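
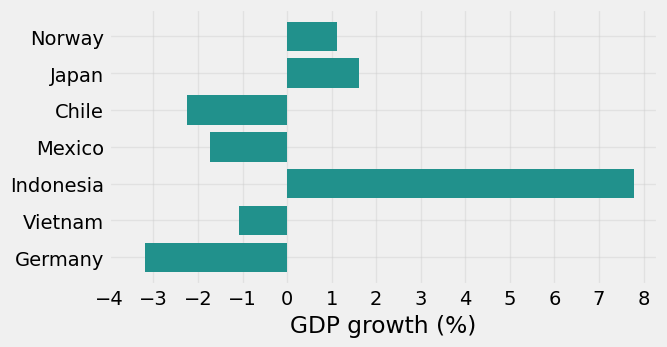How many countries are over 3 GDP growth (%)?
1

Above 3: Indonesia.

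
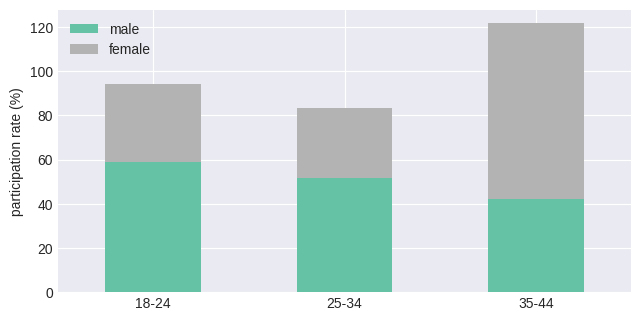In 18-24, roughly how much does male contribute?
≈ 60

male top ≈ 60, bottom ≈ 0; segment ≈ 60.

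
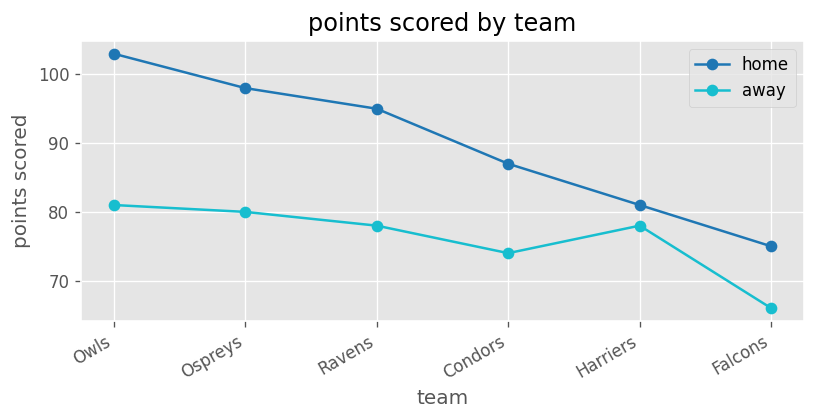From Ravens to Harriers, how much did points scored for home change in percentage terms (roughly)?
Ravens ≈ 95, Harriers ≈ 80; (80 − 95) / 95 ≈ -15.8%.

≈ -15.8%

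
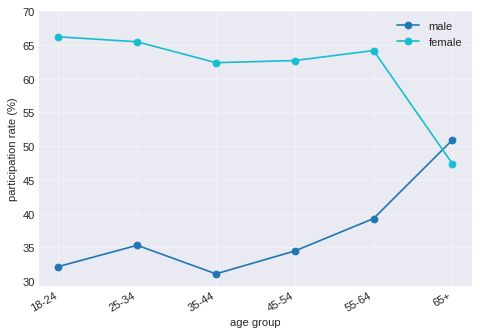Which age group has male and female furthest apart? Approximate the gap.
18-24: male ≈ 30, female ≈ 65 → gap ≈ 35. Next-largest (35-44) is only ≈ 30.

18-24, ≈ 35 %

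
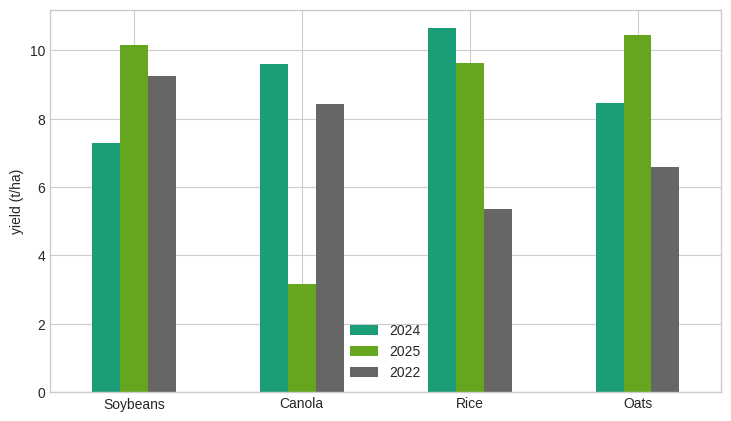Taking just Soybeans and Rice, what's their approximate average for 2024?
≈ 9

(7 + 11) / 2 ≈ 9.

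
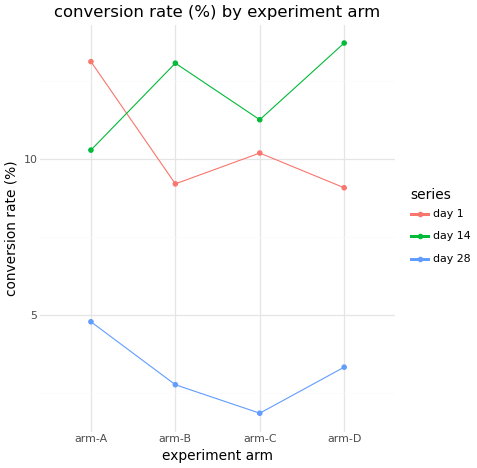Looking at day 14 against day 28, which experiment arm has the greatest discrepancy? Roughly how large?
arm-D, ≈ 11 %

arm-D: day 14 ≈ 14, day 28 ≈ 3 → gap ≈ 11. Next-largest (arm-B) is only ≈ 10.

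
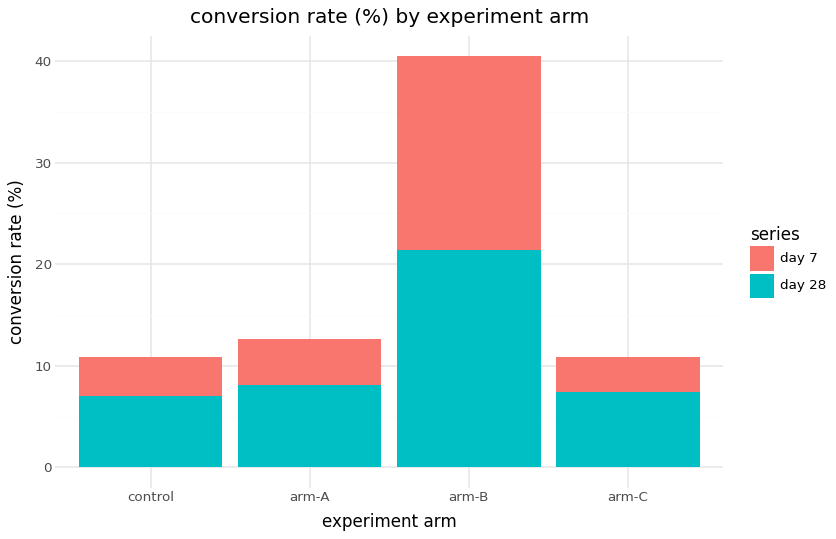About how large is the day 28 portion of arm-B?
day 28 top ≈ 20, bottom ≈ 0; segment ≈ 20.

≈ 20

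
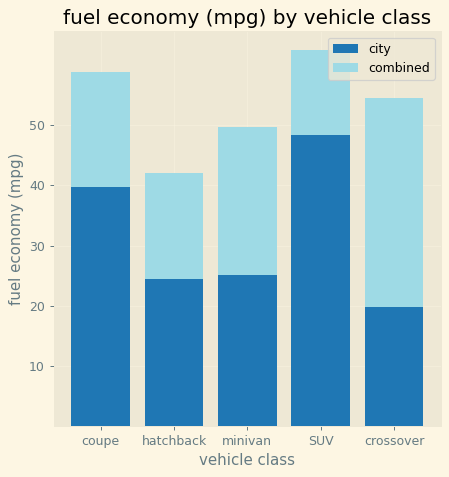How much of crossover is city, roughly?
≈ 20

city top ≈ 20, bottom ≈ 0; segment ≈ 20.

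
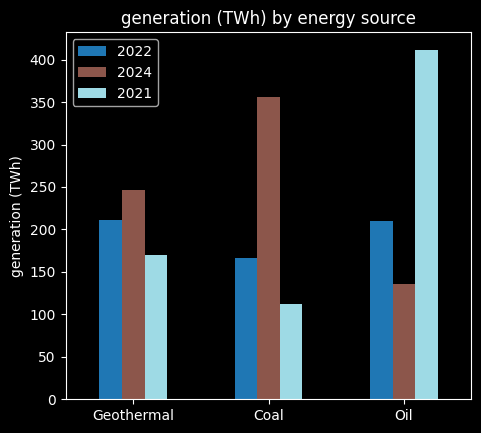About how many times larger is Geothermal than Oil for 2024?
≈ 1.67×

Geothermal ≈ 250, Oil ≈ 150; 250/150 ≈ 1.67.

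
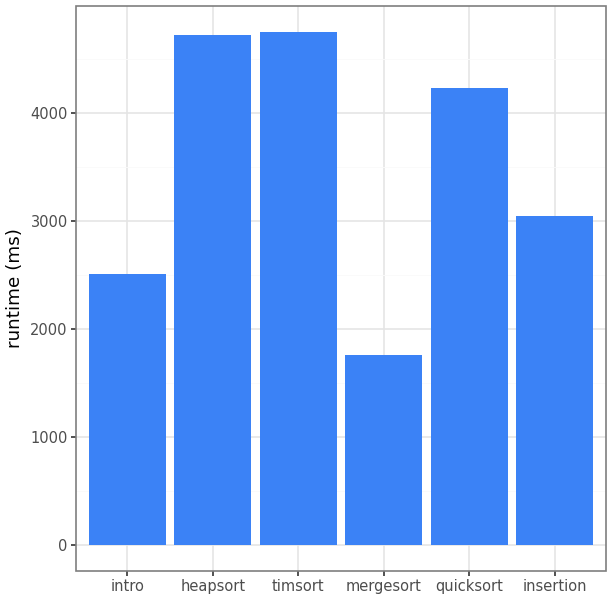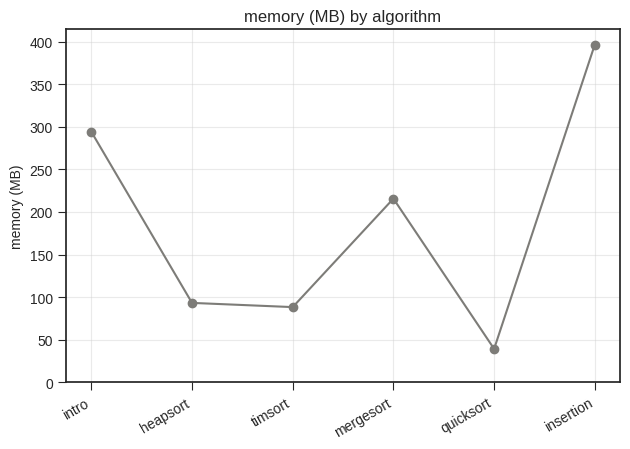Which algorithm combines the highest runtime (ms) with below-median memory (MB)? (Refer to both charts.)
timsort

Chart 2 median memory (MB) ≈ 150; below-median algorithms: heapsort, timsort, quicksort. Among those, timsort has the highest runtime (ms) (≈ 5000).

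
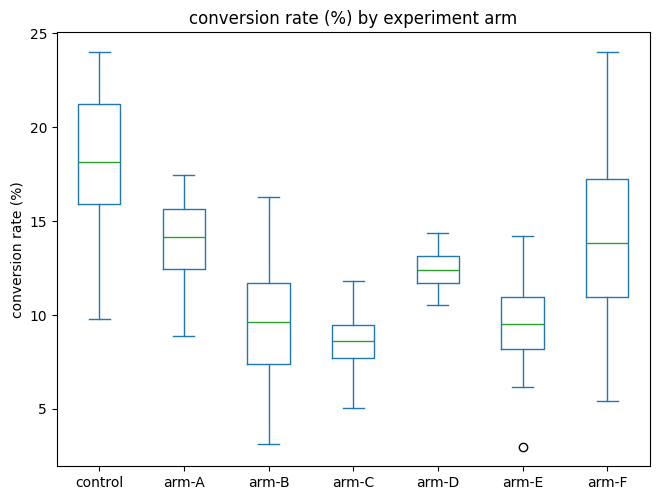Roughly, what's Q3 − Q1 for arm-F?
≈ 6

Q3 ≈ 17, Q1 ≈ 11; IQR ≈ 6.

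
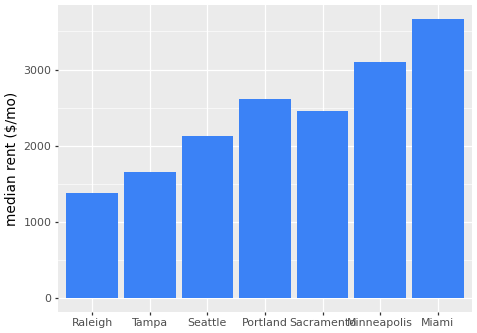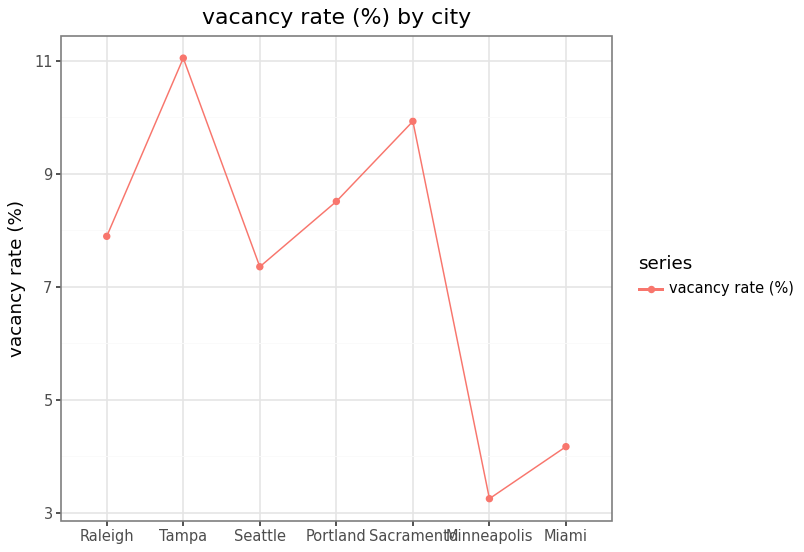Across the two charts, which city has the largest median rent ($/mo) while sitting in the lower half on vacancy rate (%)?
Chart 2 median vacancy rate (%) ≈ 8; below-median cities: Seattle, Minneapolis, Miami. Among those, Miami has the highest median rent ($/mo) (≈ 3500).

Miami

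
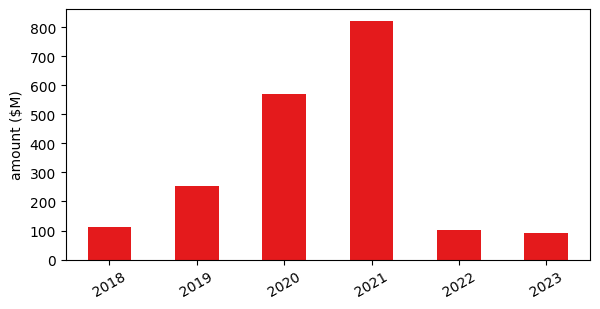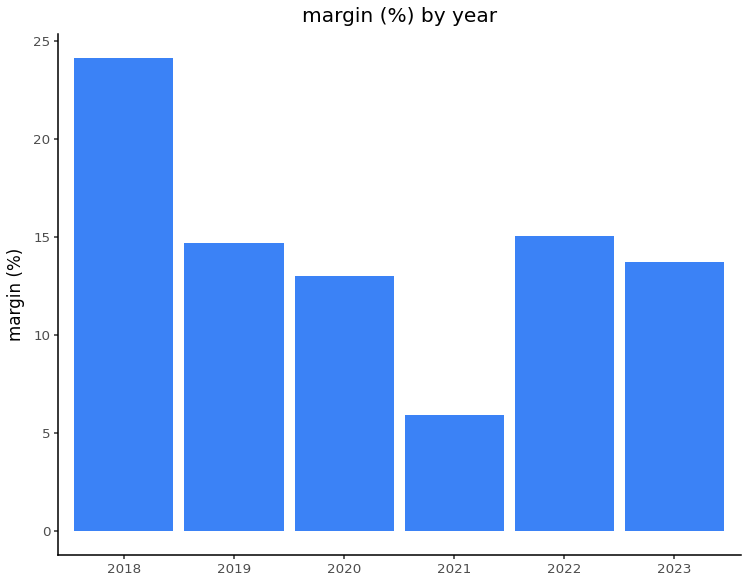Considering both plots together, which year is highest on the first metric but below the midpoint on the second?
2021

Chart 2 median margin (%) ≈ 15; below-median years: 2020, 2021, 2023. Among those, 2021 has the highest amount ($M) (≈ 800).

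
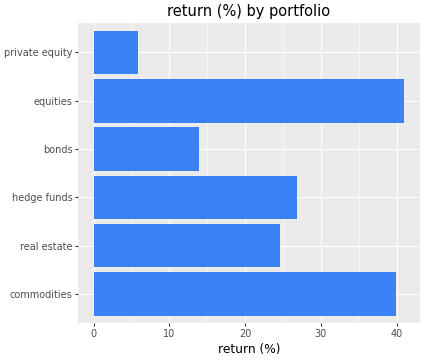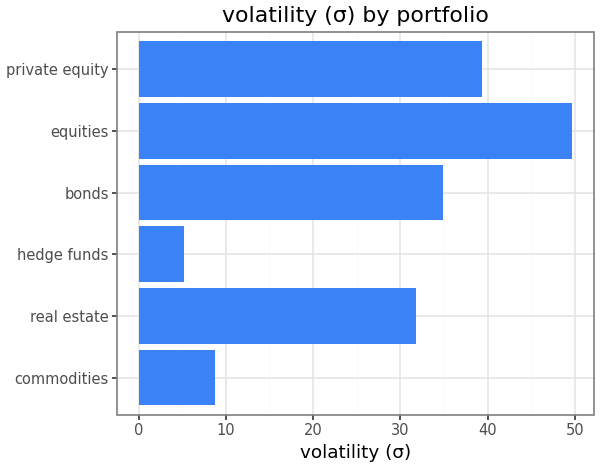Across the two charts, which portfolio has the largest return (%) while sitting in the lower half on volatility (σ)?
Chart 2 median volatility (σ) ≈ 35; below-median portfolios: commodities, real estate, hedge funds. Among those, commodities has the highest return (%) (≈ 40).

commodities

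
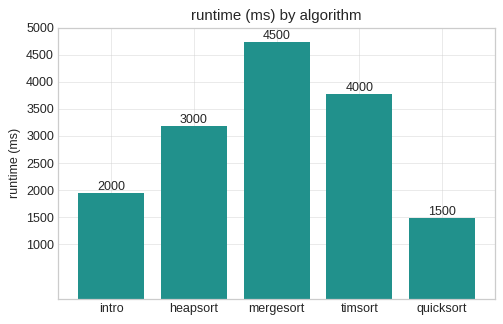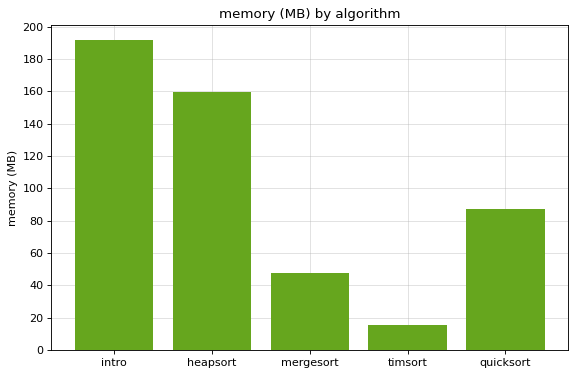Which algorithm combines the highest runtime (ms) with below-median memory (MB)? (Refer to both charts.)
mergesort

Chart 2 median memory (MB) ≈ 80; below-median algorithms: mergesort, timsort. Among those, mergesort has the highest runtime (ms) (≈ 4500).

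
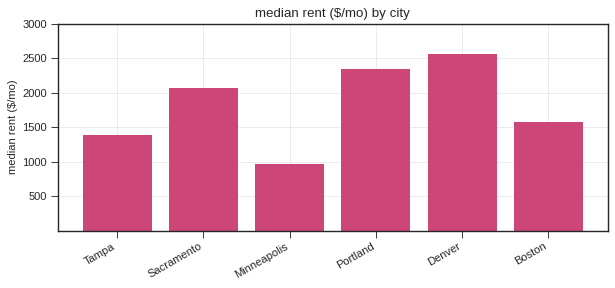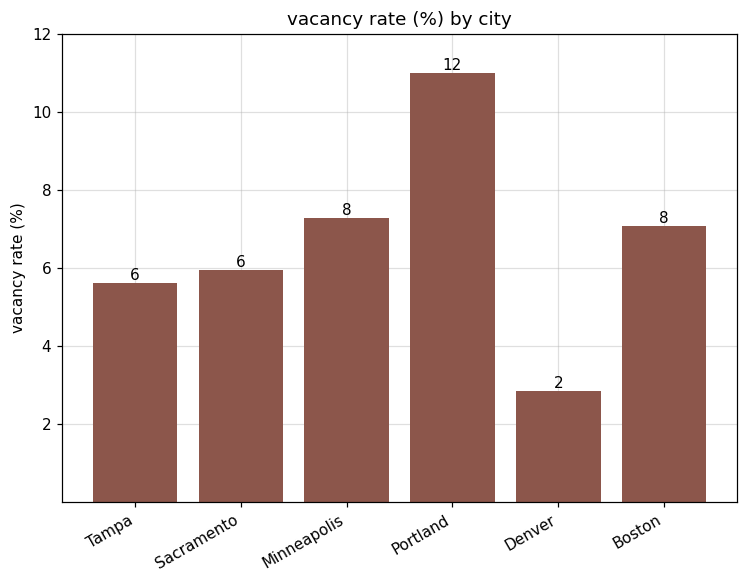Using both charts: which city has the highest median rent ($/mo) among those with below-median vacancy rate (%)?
Denver

Chart 2 median vacancy rate (%) ≈ 6; below-median cities: Tampa, Sacramento, Denver. Among those, Denver has the highest median rent ($/mo) (≈ 2500).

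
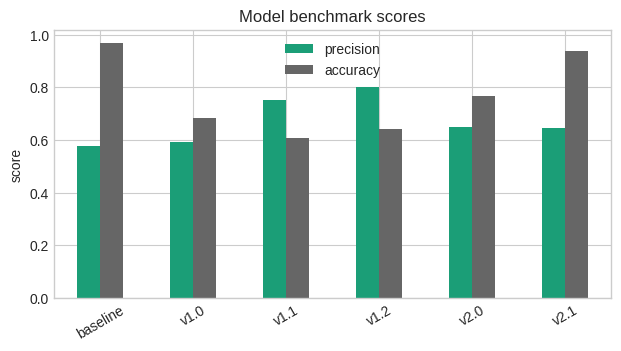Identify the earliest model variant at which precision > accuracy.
v1.0: precision ≈ 0.6 vs accuracy ≈ 0.7 (not yet); v1.1: precision ≈ 0.8 vs accuracy ≈ 0.6 (first crossover).

v1.1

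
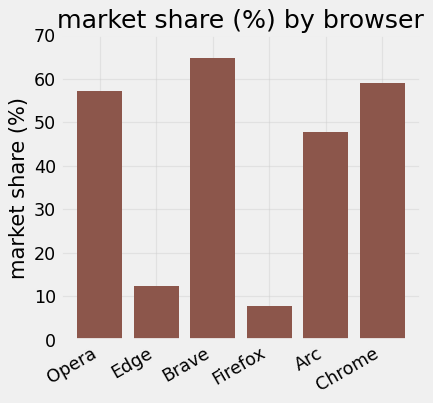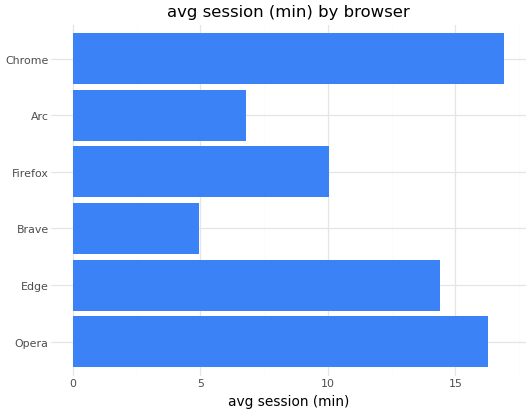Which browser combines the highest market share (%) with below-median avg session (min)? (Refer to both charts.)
Brave

Chart 2 median avg session (min) ≈ 12; below-median browsers: Brave, Firefox, Arc. Among those, Brave has the highest market share (%) (≈ 60).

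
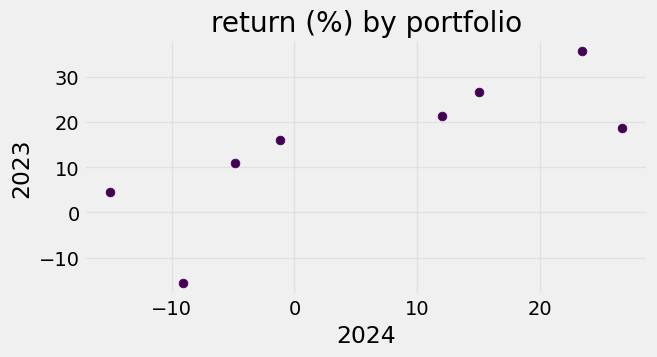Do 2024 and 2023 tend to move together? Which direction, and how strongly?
Points are positively correlated; strong (|r| ≈ 0.8).

positive, strong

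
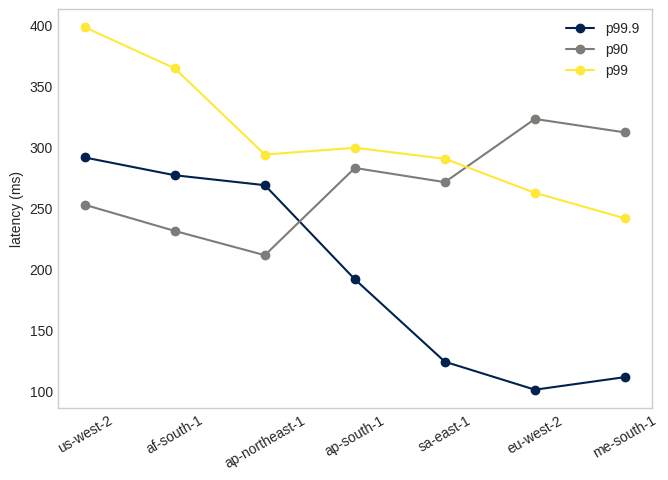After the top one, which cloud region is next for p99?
af-south-1

Top 3 for p99: us-west-2 ≈ 400, af-south-1 ≈ 375, ap-south-1 ≈ 300.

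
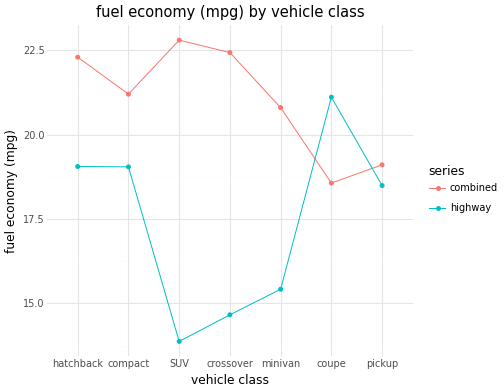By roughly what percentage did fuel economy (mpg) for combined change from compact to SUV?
≈ +9.5%

compact ≈ 21, SUV ≈ 23; (23 − 21) / 21 ≈ +9.5%.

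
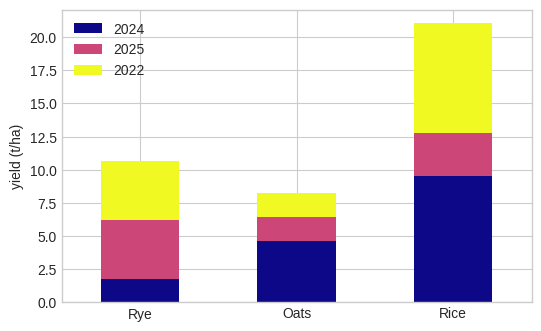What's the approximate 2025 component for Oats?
2025 top ≈ 6, bottom ≈ 4; segment ≈ 2.

≈ 2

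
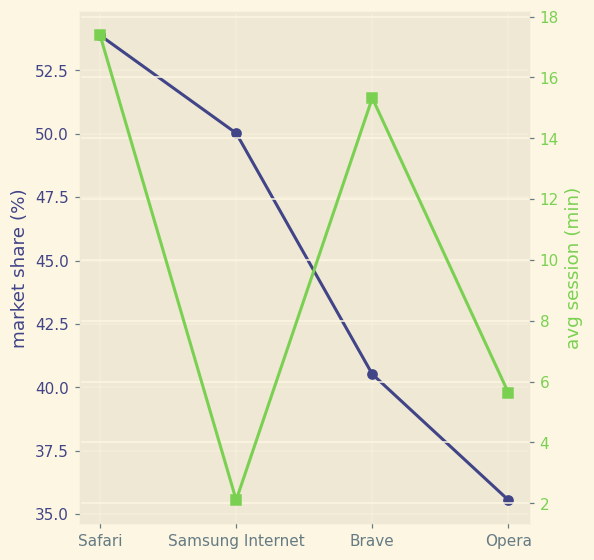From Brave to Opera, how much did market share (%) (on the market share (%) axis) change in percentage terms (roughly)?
≈ -10%

Brave ≈ 40, Opera ≈ 36; (36 − 40) / 40 ≈ -10%.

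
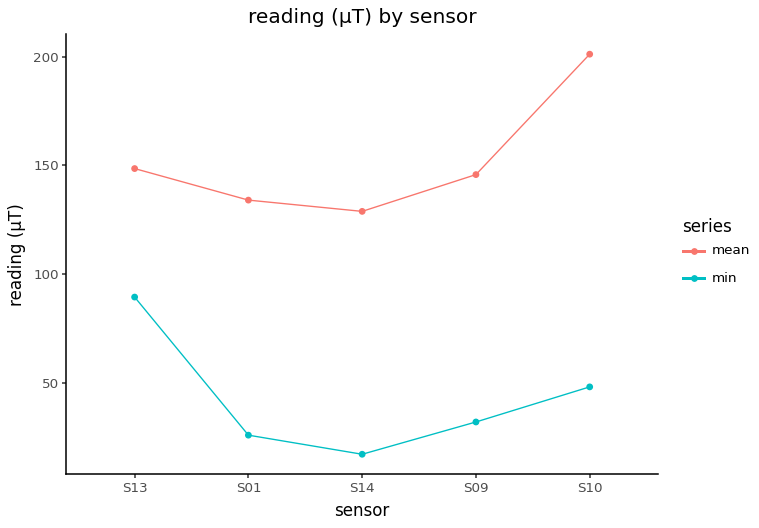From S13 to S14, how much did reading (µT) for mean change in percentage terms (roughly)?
S13 ≈ 140, S14 ≈ 120; (120 − 140) / 140 ≈ -14.3%.

≈ -14.3%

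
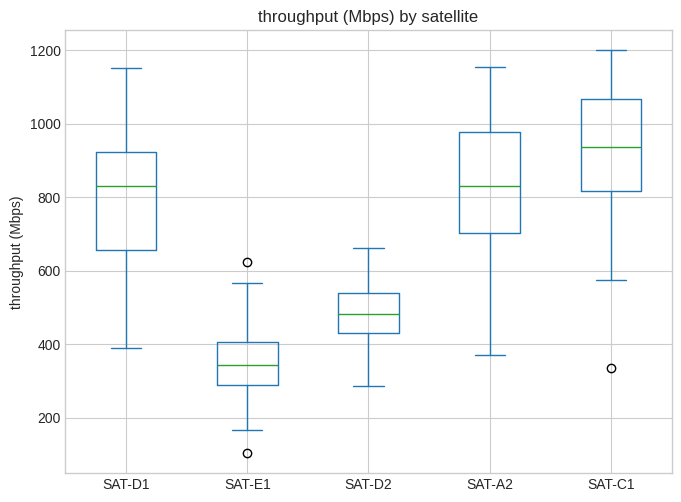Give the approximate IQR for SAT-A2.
≈ 300

Q3 ≈ 1000, Q1 ≈ 700; IQR ≈ 300.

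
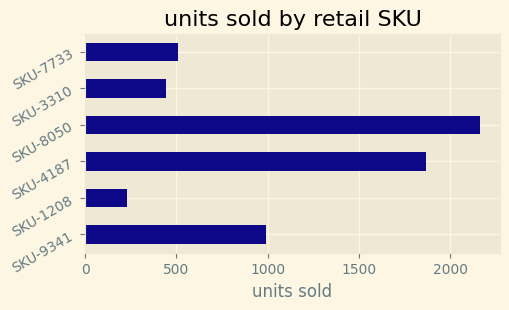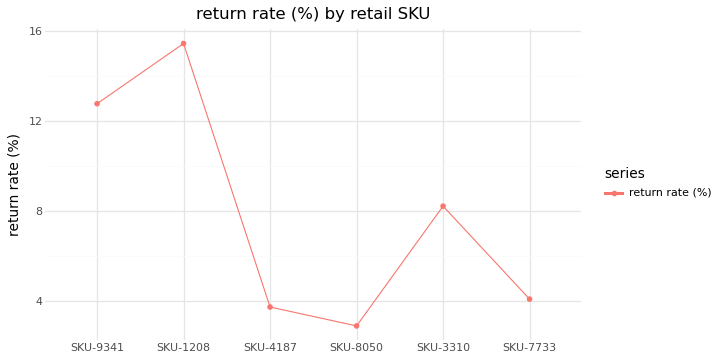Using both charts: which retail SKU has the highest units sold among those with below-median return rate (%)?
Chart 2 median return rate (%) ≈ 6; below-median retail SKUs: SKU-4187, SKU-8050, SKU-7733. Among those, SKU-8050 has the highest units sold (≈ 2200).

SKU-8050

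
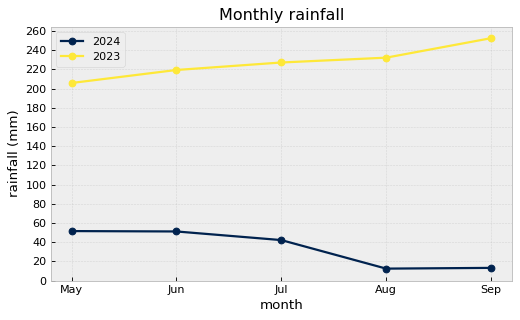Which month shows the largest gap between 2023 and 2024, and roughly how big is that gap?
Sep: 2023 ≈ 260, 2024 ≈ 20 → gap ≈ 240. Next-largest (Aug) is only ≈ 220.

Sep, ≈ 240 mm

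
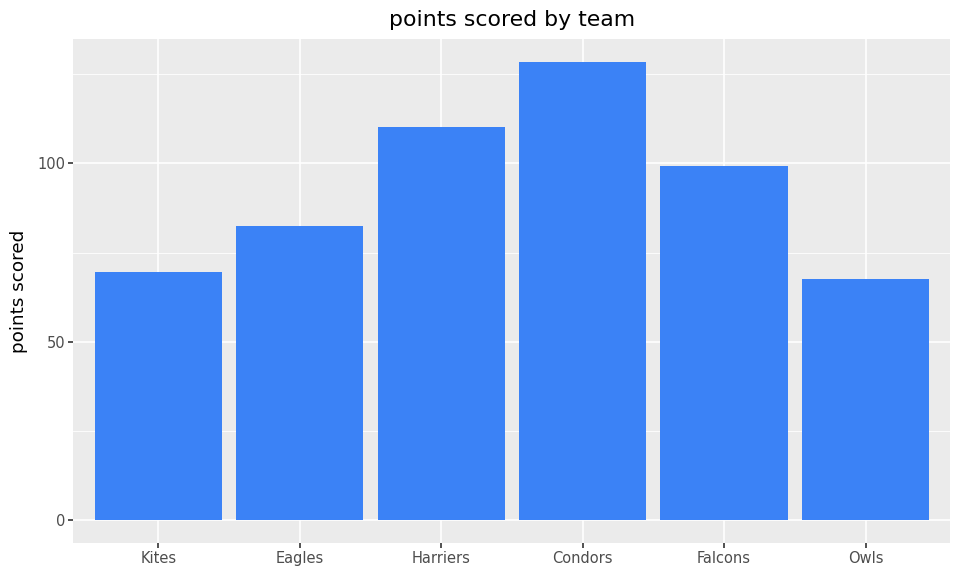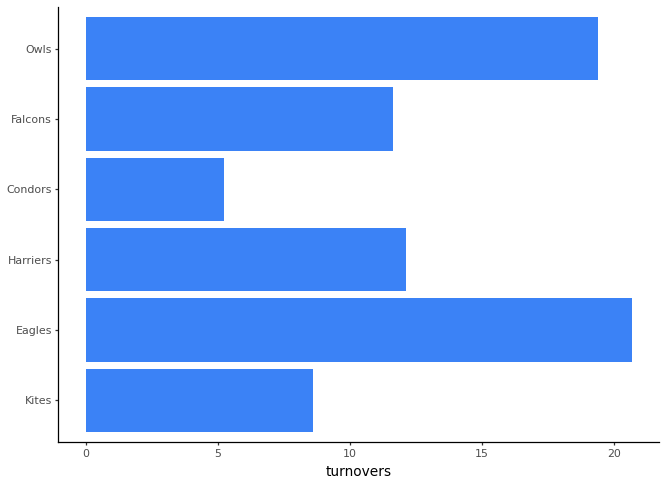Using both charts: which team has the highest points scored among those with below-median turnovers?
Condors

Chart 2 median turnovers ≈ 12; below-median teams: Kites, Condors, Falcons. Among those, Condors has the highest points scored (≈ 120).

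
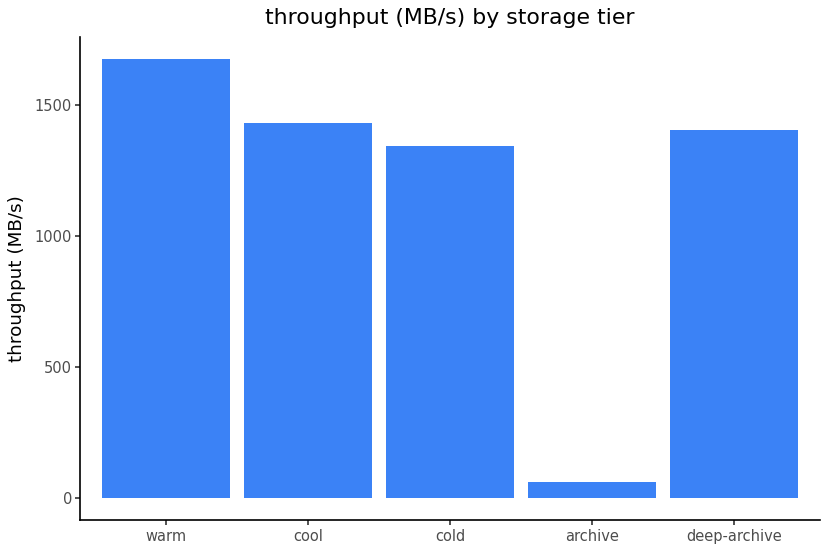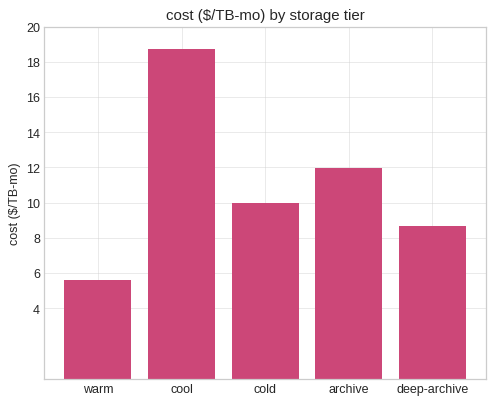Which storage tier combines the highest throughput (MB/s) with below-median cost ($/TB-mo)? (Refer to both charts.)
Chart 2 median cost ($/TB-mo) ≈ 10; below-median storage tiers: warm, deep-archive. Among those, warm has the highest throughput (MB/s) (≈ 1600).

warm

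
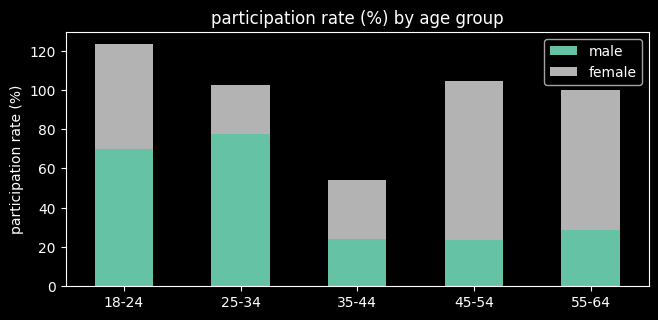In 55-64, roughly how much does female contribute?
≈ 80

female top ≈ 100, bottom ≈ 20; segment ≈ 80.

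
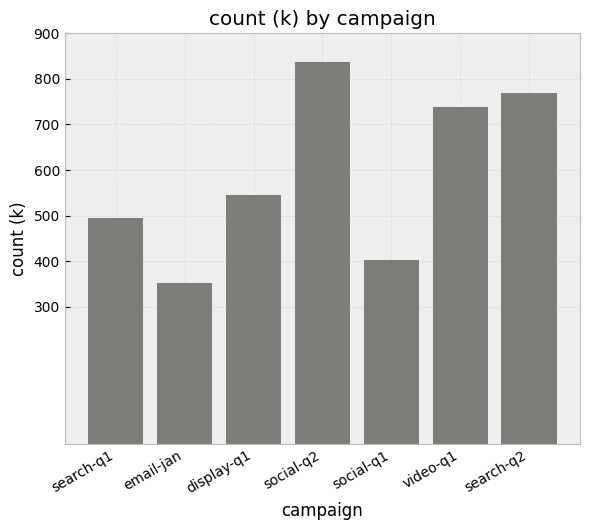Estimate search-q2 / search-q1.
≈ 1.6×

search-q2 ≈ 800, search-q1 ≈ 500; 800/500 ≈ 1.6.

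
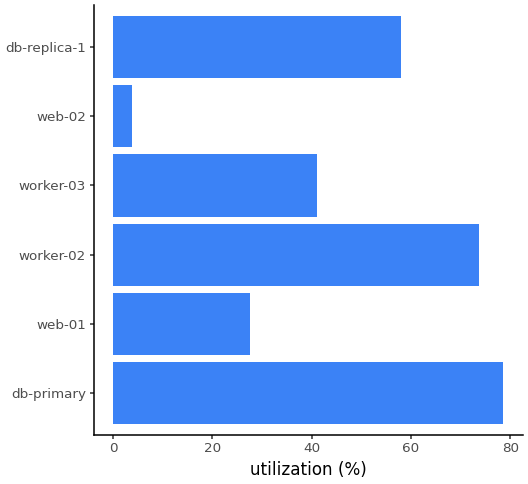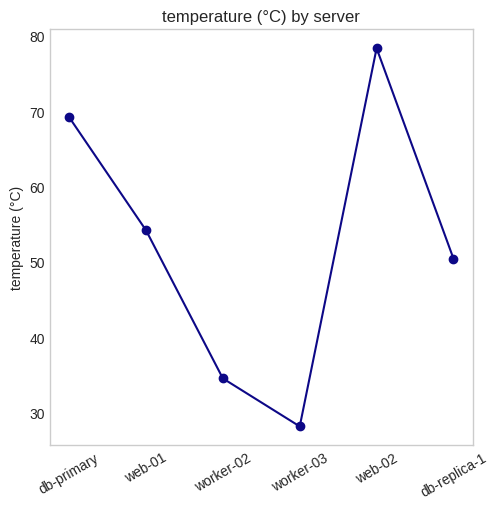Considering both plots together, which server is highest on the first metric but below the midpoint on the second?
worker-02

Chart 2 median temperature (°C) ≈ 50; below-median servers: worker-02, worker-03, db-replica-1. Among those, worker-02 has the highest utilization (%) (≈ 70).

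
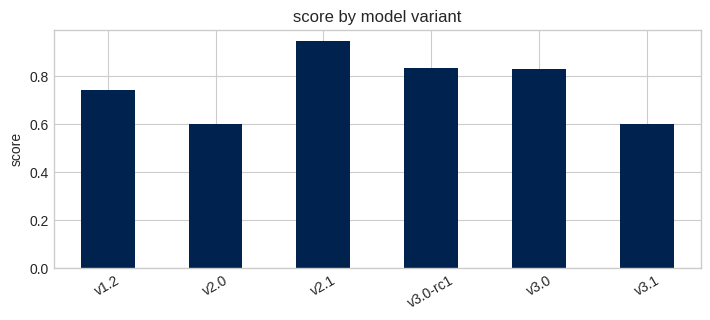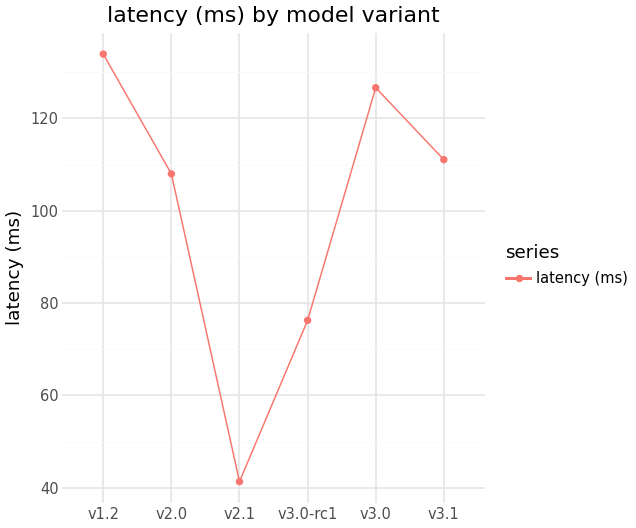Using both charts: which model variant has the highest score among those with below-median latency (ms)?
Chart 2 median latency (ms) ≈ 100; below-median model variants: v2.0, v2.1, v3.0-rc1. Among those, v2.1 has the highest score (≈ 0.9).

v2.1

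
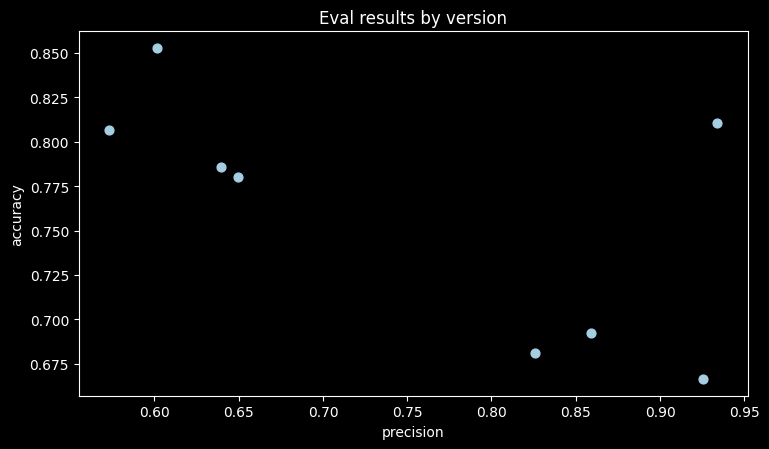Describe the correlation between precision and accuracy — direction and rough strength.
Points are negatively correlated; moderate (|r| ≈ 0.6).

negative, moderate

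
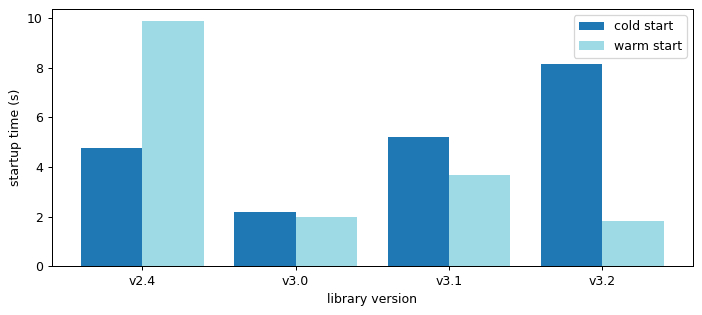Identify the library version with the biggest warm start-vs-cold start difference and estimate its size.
v3.2: warm start ≈ 2, cold start ≈ 8 → gap ≈ 6. Next-largest (v2.4) is only ≈ 5.

v3.2, ≈ 6 s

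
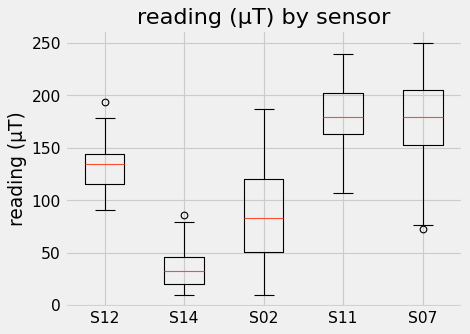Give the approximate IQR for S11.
≈ 40

Q3 ≈ 200, Q1 ≈ 160; IQR ≈ 40.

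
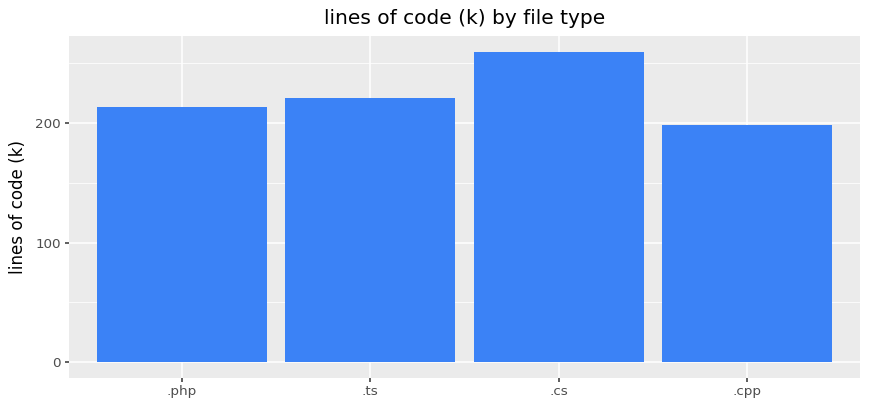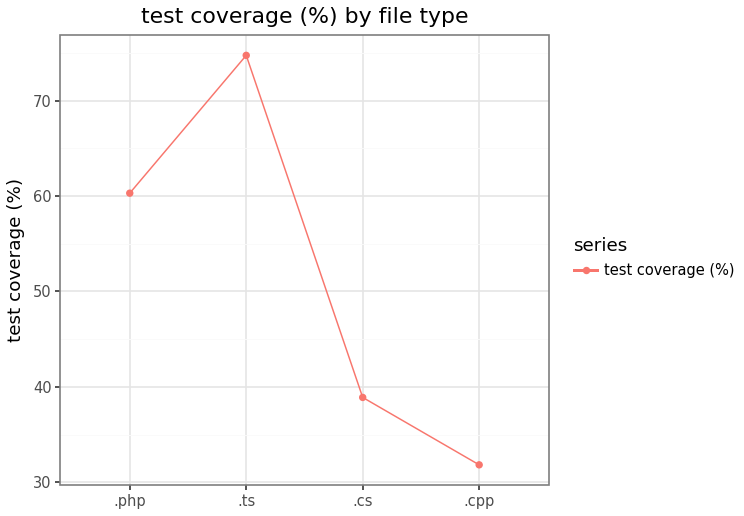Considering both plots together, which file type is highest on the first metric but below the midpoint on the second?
.cs

Chart 2 median test coverage (%) ≈ 50; below-median file types: .cs, .cpp. Among those, .cs has the highest lines of code (k) (≈ 250).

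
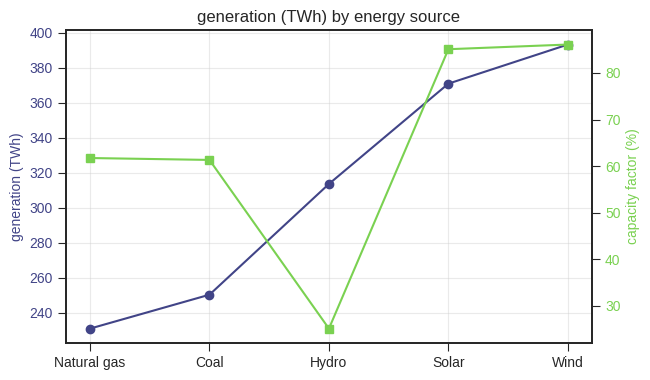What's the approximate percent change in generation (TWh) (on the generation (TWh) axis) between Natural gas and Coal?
≈ +8.3%

Natural gas ≈ 240, Coal ≈ 260; (260 − 240) / 240 ≈ +8.3%.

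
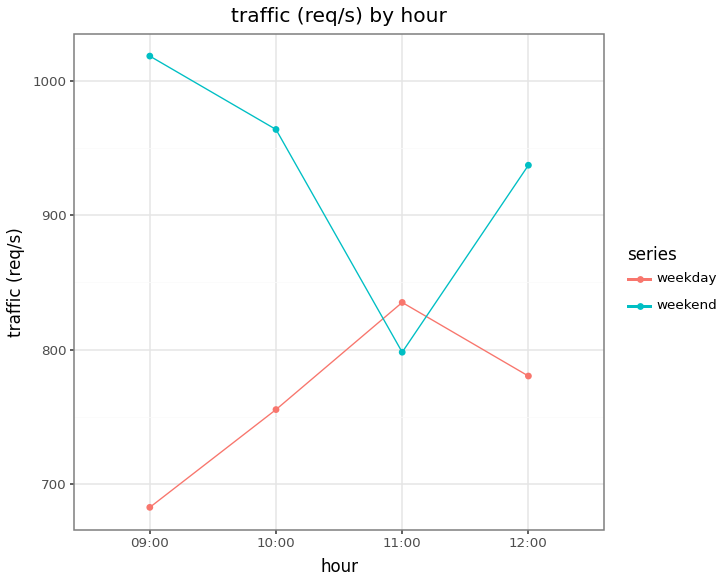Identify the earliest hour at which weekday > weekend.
10:00: weekday ≈ 750 vs weekend ≈ 950 (not yet); 11:00: weekday ≈ 850 vs weekend ≈ 800 (first crossover).

11:00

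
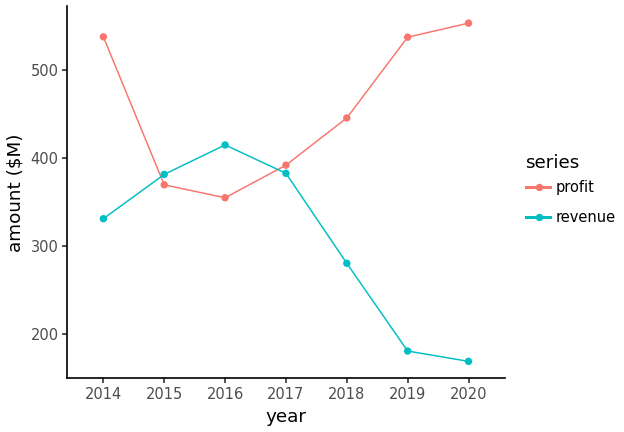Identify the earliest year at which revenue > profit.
2015

2014: revenue ≈ 350 vs profit ≈ 550 (not yet); 2015: revenue ≈ 400 vs profit ≈ 350 (first crossover).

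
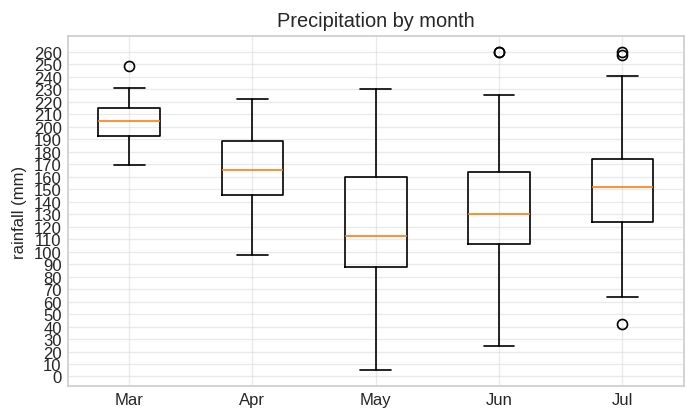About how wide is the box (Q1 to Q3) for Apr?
≈ 40

Q3 ≈ 190, Q1 ≈ 150; IQR ≈ 40.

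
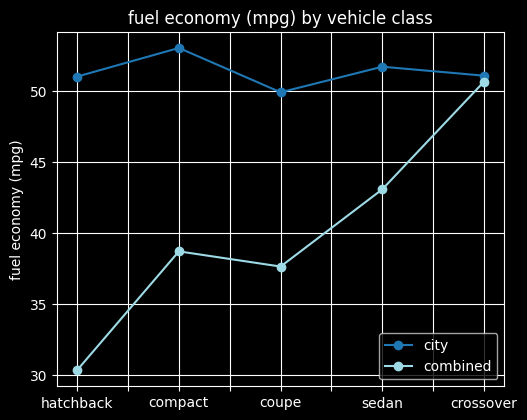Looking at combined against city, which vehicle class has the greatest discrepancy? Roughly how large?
hatchback, ≈ 22 mpg

hatchback: combined ≈ 30, city ≈ 52 → gap ≈ 22. Next-largest (compact) is only ≈ 16.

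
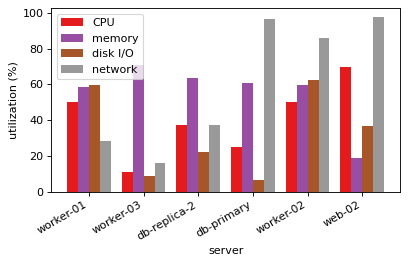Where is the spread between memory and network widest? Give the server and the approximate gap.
web-02: memory ≈ 20, network ≈ 100 → gap ≈ 80. Next-largest (worker-03) is only ≈ 50.

web-02, ≈ 80 %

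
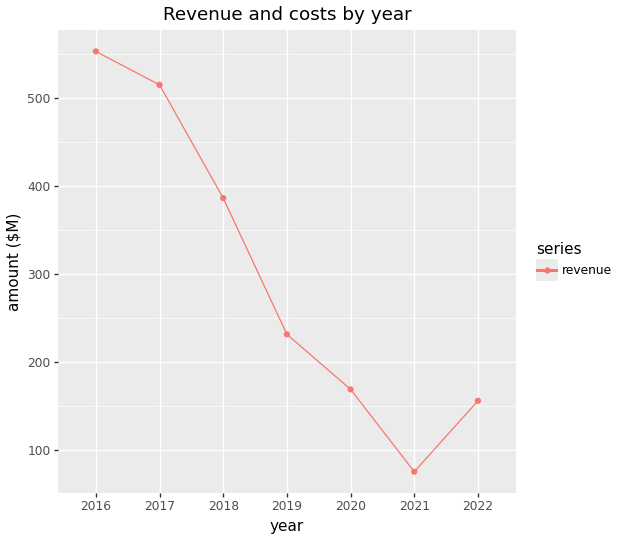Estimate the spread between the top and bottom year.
Max 2016 ≈ 550, min 2021 ≈ 100; range ≈ 450.

≈ 450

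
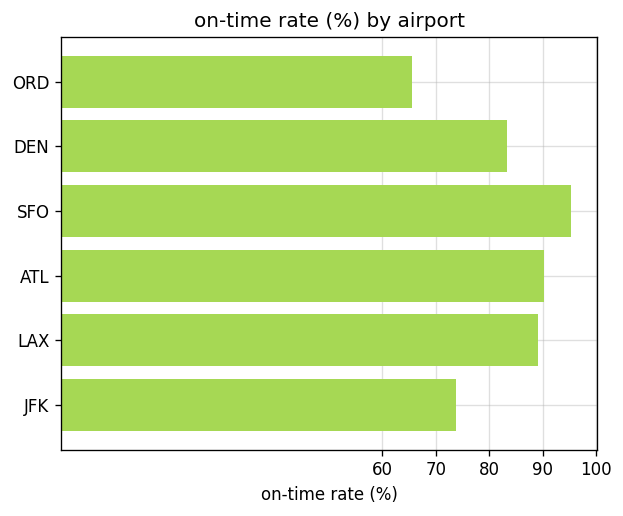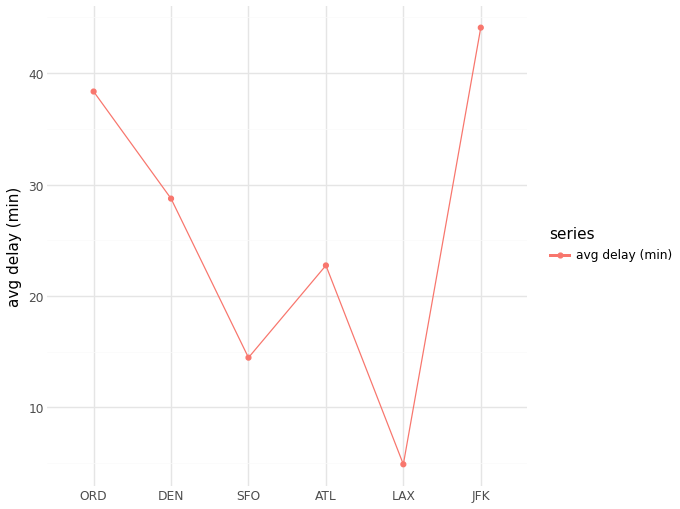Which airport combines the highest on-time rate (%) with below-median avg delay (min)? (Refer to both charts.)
SFO

Chart 2 median avg delay (min) ≈ 25; below-median airports: SFO, ATL, LAX. Among those, SFO has the highest on-time rate (%) (≈ 100).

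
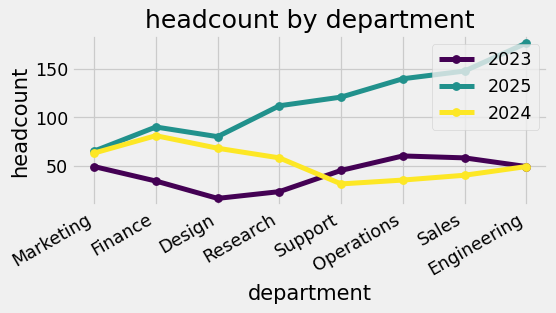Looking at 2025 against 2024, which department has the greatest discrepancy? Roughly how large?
Engineering: 2025 ≈ 180, 2024 ≈ 40 → gap ≈ 140. Next-largest (Sales) is only ≈ 100.

Engineering, ≈ 140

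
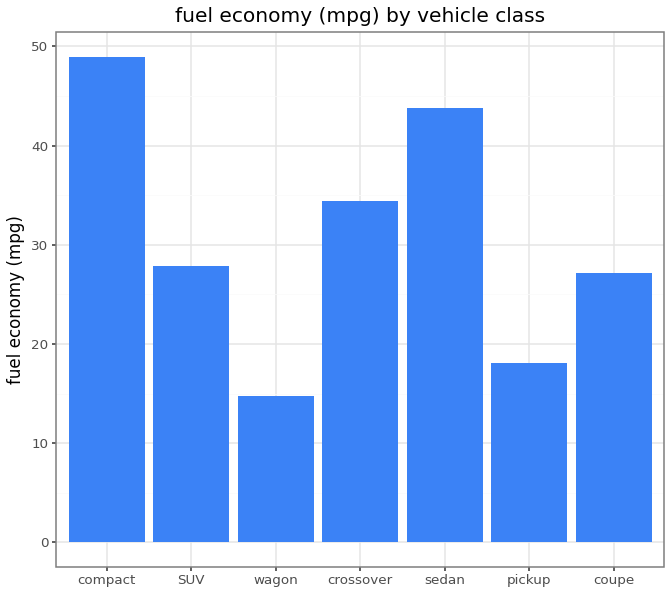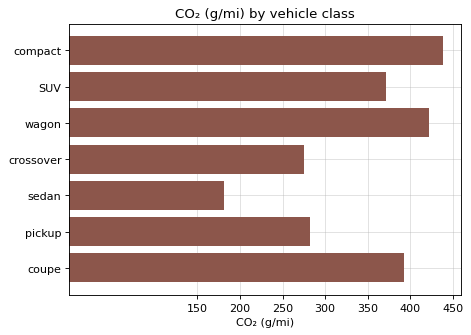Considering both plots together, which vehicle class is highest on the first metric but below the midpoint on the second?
Chart 2 median CO₂ (g/mi) ≈ 350; below-median vehicle classes: crossover, sedan, pickup. Among those, sedan has the highest fuel economy (mpg) (≈ 45).

sedan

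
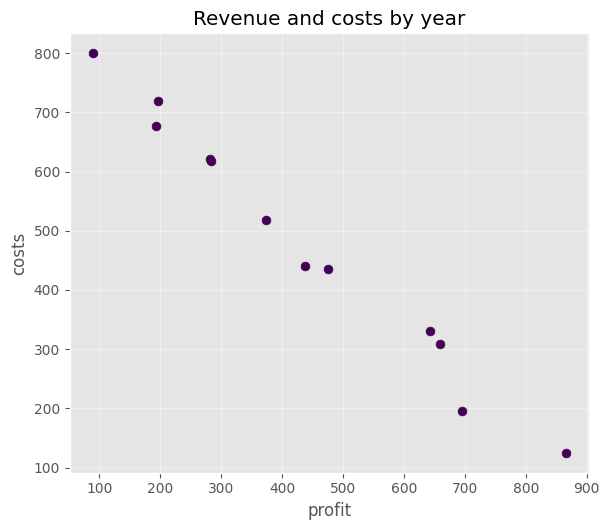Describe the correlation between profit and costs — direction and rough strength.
Points are negatively correlated; strong (|r| ≈ 1.0).

negative, strong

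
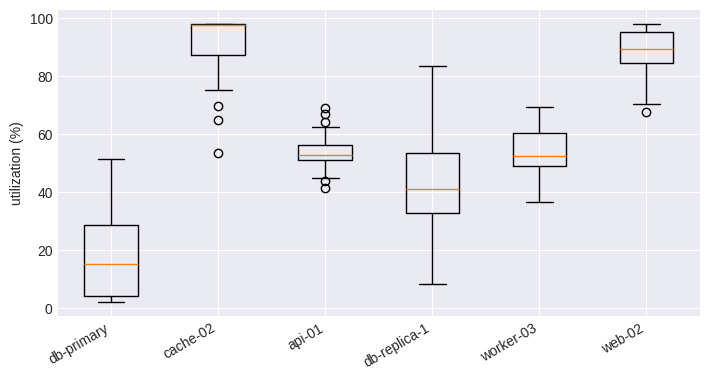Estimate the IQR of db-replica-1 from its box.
Q3 ≈ 50, Q1 ≈ 30; IQR ≈ 20.

≈ 20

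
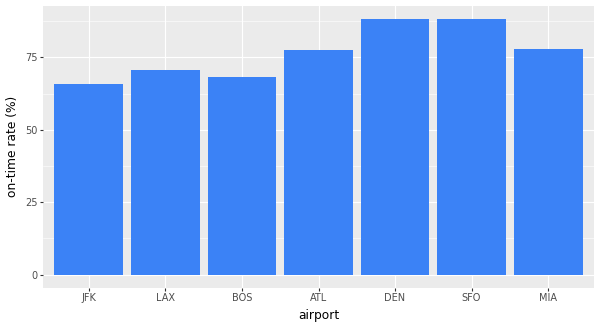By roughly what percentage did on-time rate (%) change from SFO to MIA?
≈ -11.1%

SFO ≈ 90, MIA ≈ 80; (80 − 90) / 90 ≈ -11.1%.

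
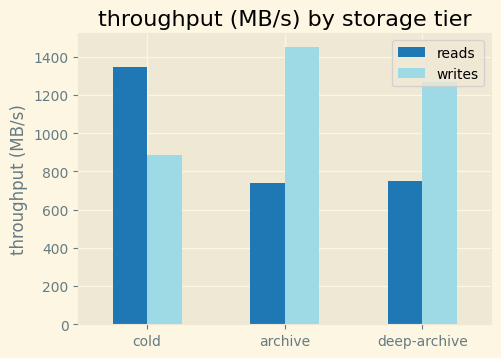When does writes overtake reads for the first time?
cold: writes ≈ 800 vs reads ≈ 1400 (not yet); archive: writes ≈ 1400 vs reads ≈ 800 (first crossover).

archive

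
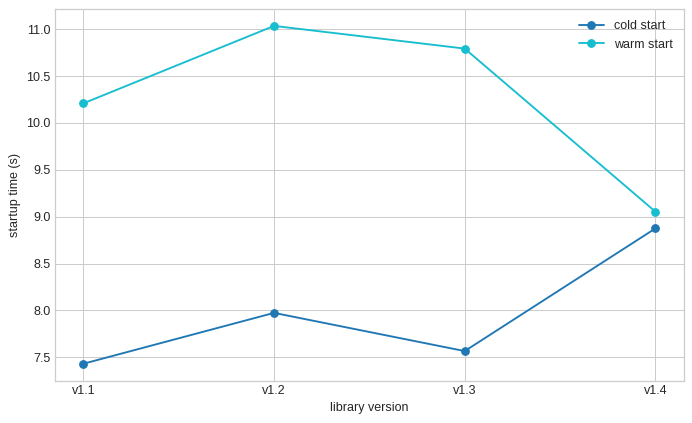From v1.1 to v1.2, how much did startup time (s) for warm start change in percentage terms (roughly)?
v1.1 ≈ 10.0, v1.2 ≈ 11.0; (11.0 − 10.0) / 10.0 ≈ +10%.

≈ +10%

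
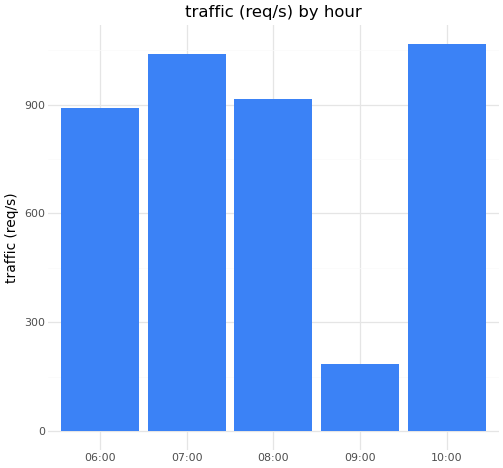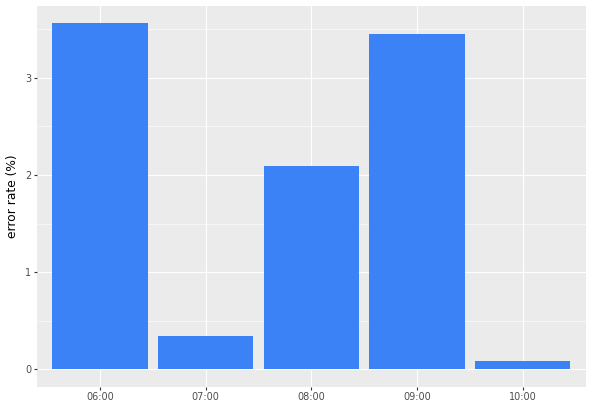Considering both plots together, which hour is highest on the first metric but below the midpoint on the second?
10:00

Chart 2 median error rate (%) ≈ 2; below-median hours: 07:00, 10:00. Among those, 10:00 has the highest traffic (req/s) (≈ 1100).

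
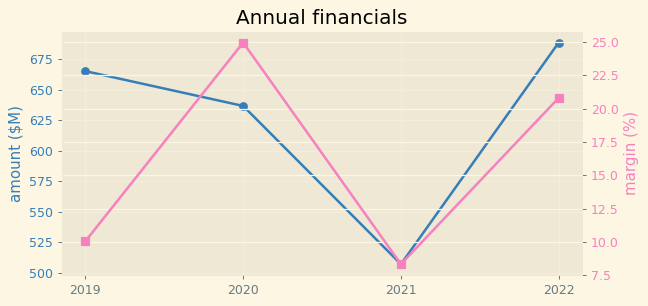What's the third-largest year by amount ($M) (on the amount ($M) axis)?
2020

Top 4 (on the amount ($M) axis): 2022 ≈ 680, 2019 ≈ 660, 2020 ≈ 640, 2021 ≈ 500.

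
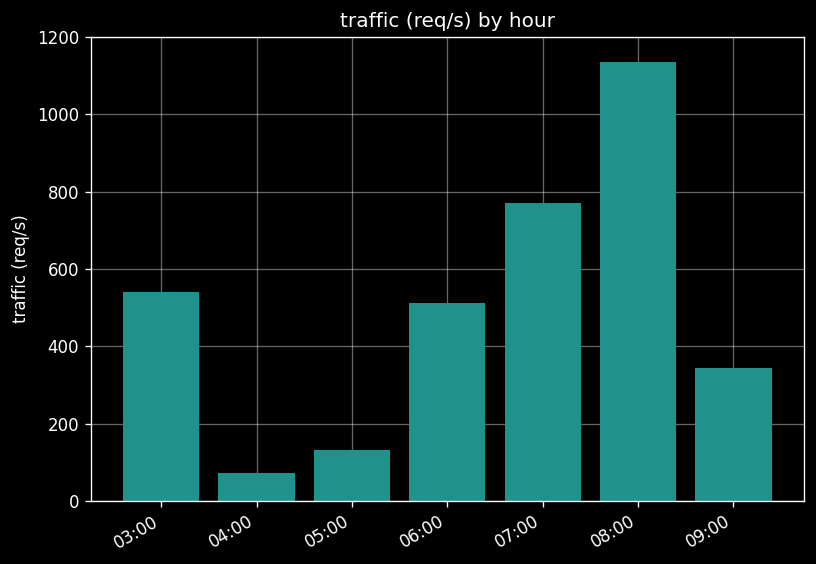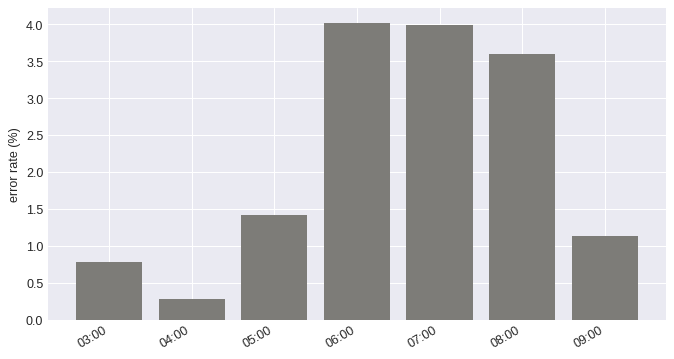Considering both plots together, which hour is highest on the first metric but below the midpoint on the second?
Chart 2 median error rate (%) ≈ 1.5; below-median hours: 03:00, 04:00, 09:00. Among those, 03:00 has the highest traffic (req/s) (≈ 600).

03:00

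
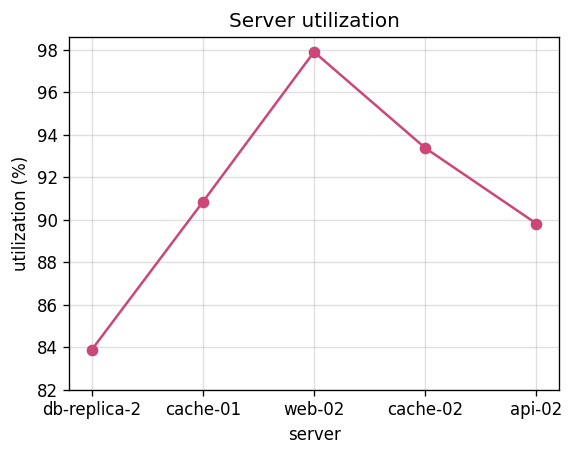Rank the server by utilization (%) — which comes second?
Top 3: web-02 ≈ 98, cache-02 ≈ 94, cache-01 ≈ 90.

cache-02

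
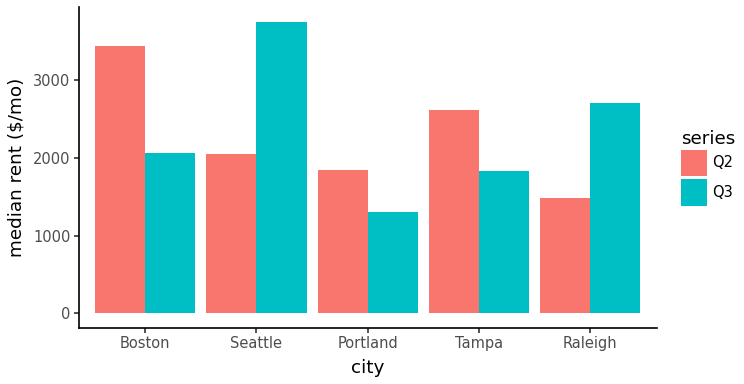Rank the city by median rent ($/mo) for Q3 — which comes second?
Top 3 for Q3: Seattle ≈ 3500, Raleigh ≈ 2500, Boston ≈ 2000.

Raleigh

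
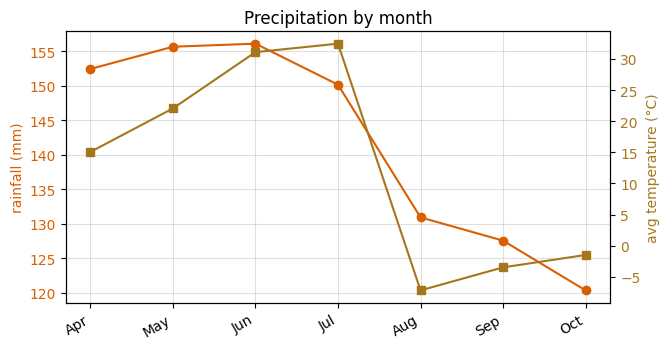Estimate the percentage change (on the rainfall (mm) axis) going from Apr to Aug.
Apr ≈ 150, Aug ≈ 130; (130 − 150) / 150 ≈ -13.3%.

≈ -13.3%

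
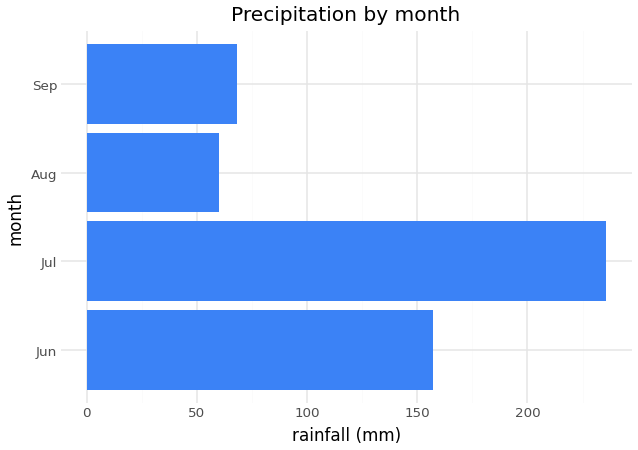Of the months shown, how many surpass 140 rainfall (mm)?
2

Above 140: Jun, Jul.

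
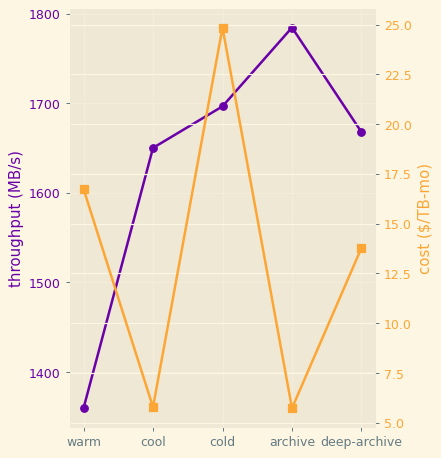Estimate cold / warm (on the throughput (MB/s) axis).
cold ≈ 1700, warm ≈ 1350; 1700/1350 ≈ 1.26.

≈ 1.26×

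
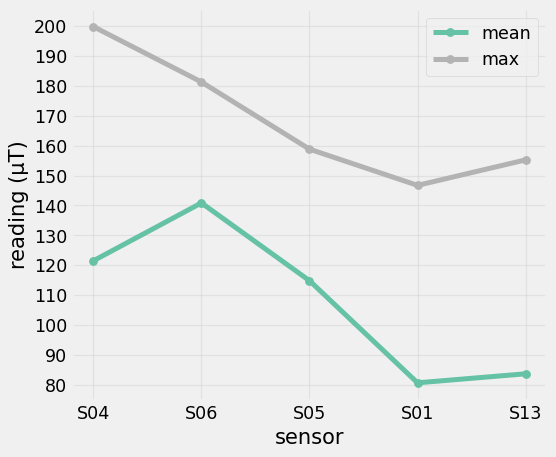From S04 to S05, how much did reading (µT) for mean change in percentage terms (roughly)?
S04 ≈ 120, S05 ≈ 110; (110 − 120) / 120 ≈ -8.3%.

≈ -8.3%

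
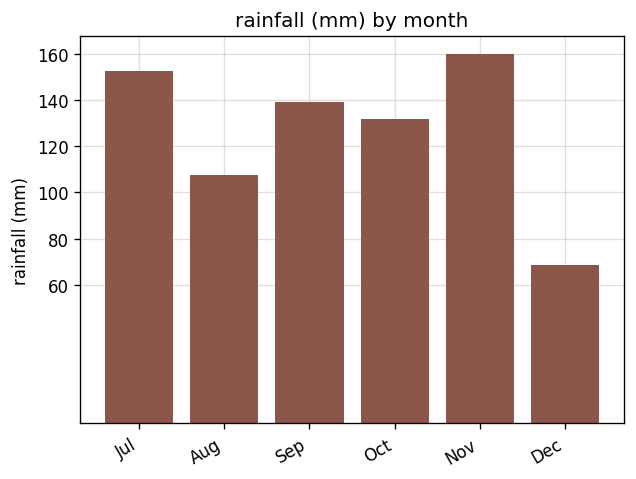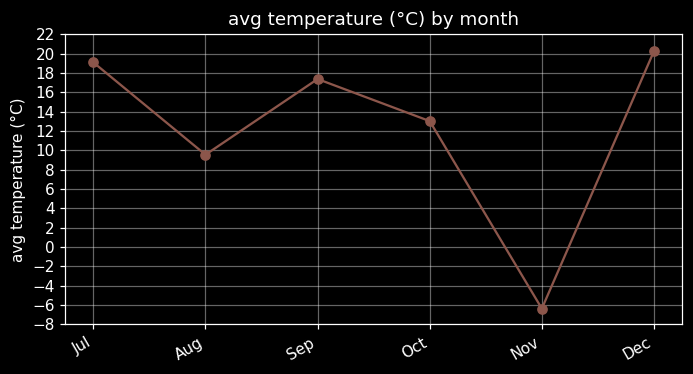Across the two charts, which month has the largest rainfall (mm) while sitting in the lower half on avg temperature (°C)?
Nov

Chart 2 median avg temperature (°C) ≈ 16; below-median months: Aug, Oct, Nov. Among those, Nov has the highest rainfall (mm) (≈ 160).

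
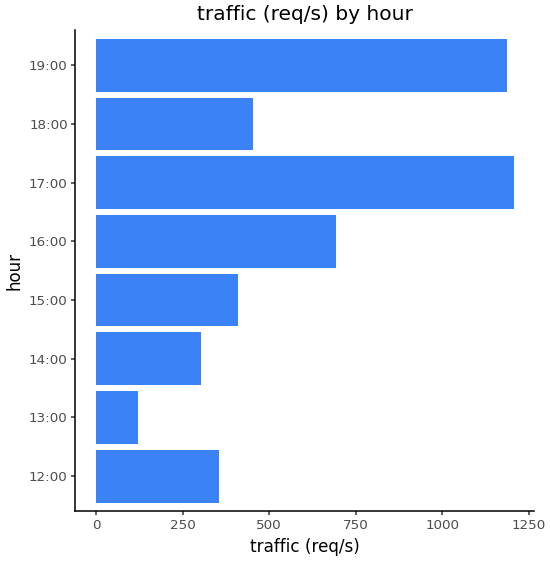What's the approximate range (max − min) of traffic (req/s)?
Max 17:00 ≈ 1200, min 13:00 ≈ 200; range ≈ 1000.

≈ 1000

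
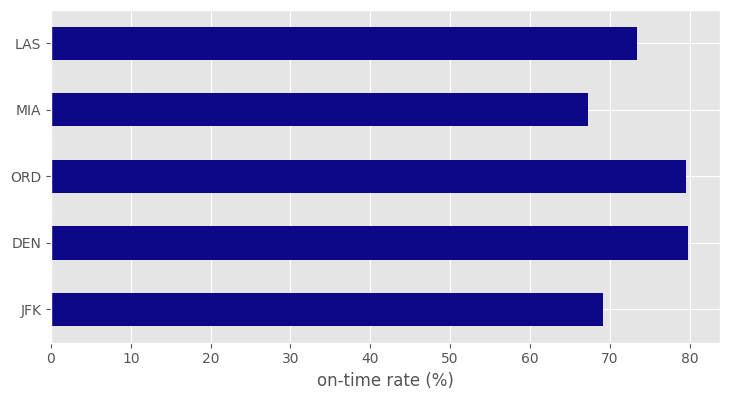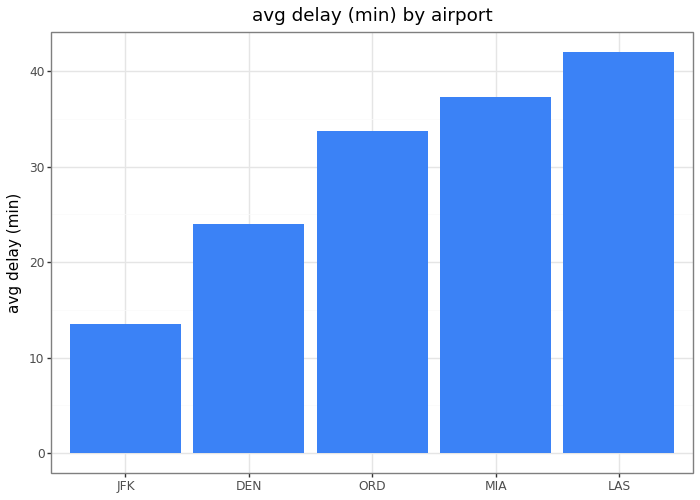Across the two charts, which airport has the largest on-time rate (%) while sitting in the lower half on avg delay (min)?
Chart 2 median avg delay (min) ≈ 35; below-median airports: JFK, DEN. Among those, DEN has the highest on-time rate (%) (≈ 80).

DEN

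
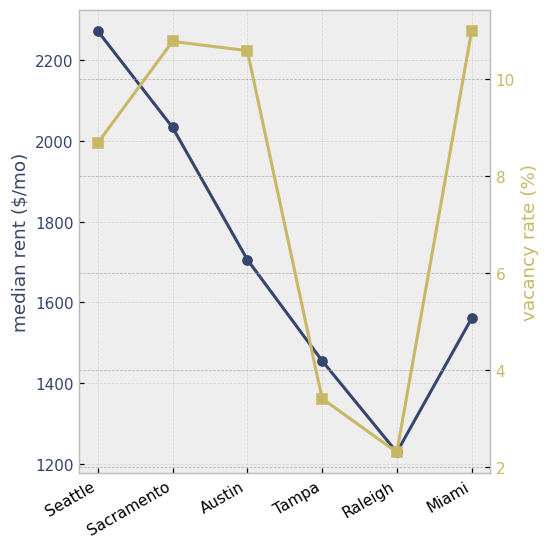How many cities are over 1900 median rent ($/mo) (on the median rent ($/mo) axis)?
2

Above 1900: Seattle, Sacramento.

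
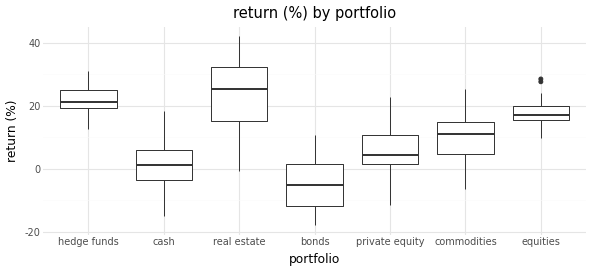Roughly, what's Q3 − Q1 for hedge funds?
Q3 ≈ 25, Q1 ≈ 20; IQR ≈ 5.

≈ 5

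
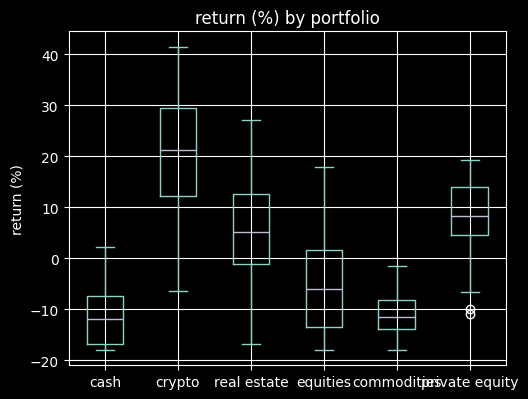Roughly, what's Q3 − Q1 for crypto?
≈ 20

Q3 ≈ 30, Q1 ≈ 10; IQR ≈ 20.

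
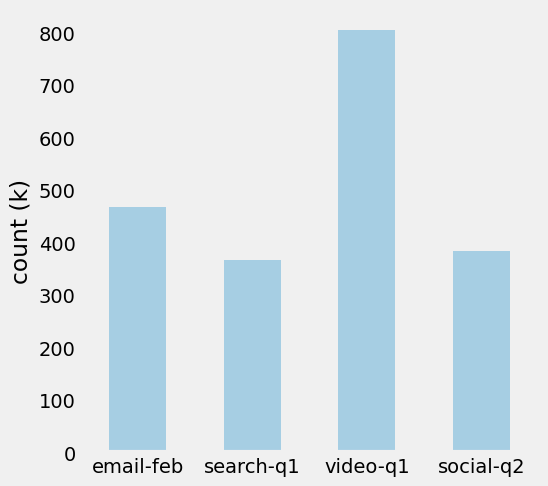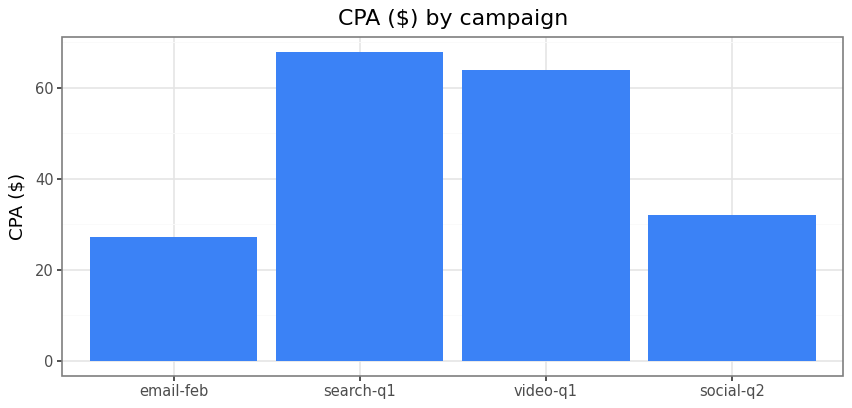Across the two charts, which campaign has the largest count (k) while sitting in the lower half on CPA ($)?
email-feb

Chart 2 median CPA ($) ≈ 50; below-median campaigns: email-feb, social-q2. Among those, email-feb has the highest count (k) (≈ 500).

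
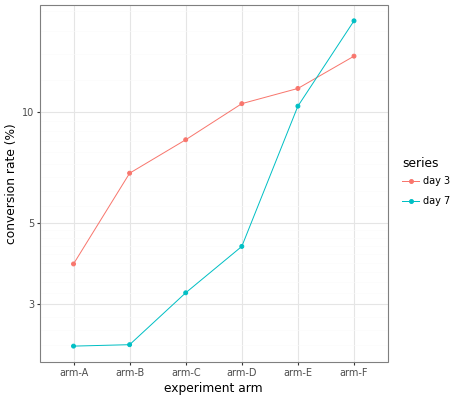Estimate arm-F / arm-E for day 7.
≈ 1.8×

arm-F ≈ 18, arm-E ≈ 10; 18/10 ≈ 1.8.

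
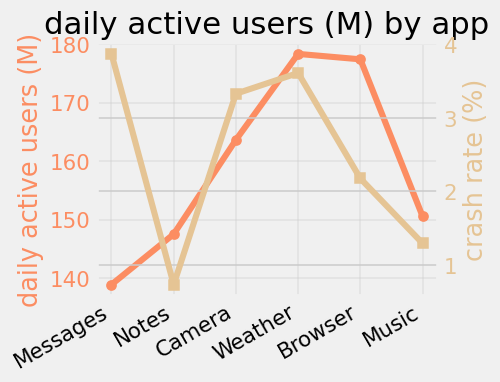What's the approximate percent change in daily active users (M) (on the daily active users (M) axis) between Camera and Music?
≈ -9.1%

Camera ≈ 165, Music ≈ 150; (150 − 165) / 165 ≈ -9.1%.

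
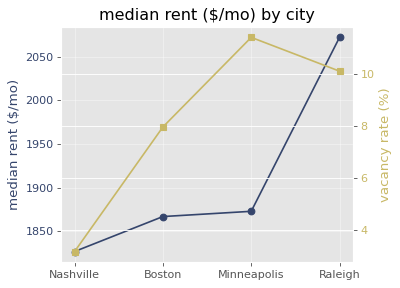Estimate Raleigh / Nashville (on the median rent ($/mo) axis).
≈ 1.14×

Raleigh ≈ 2075, Nashville ≈ 1825; 2075/1825 ≈ 1.14.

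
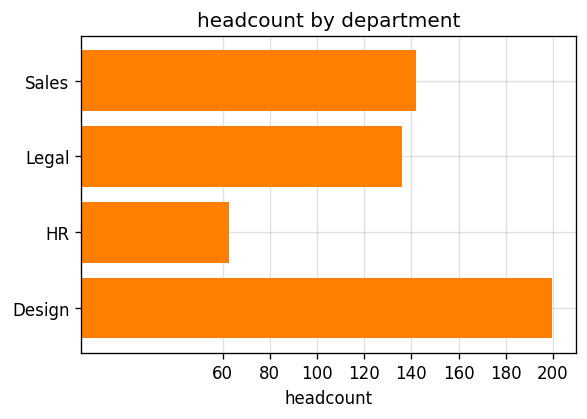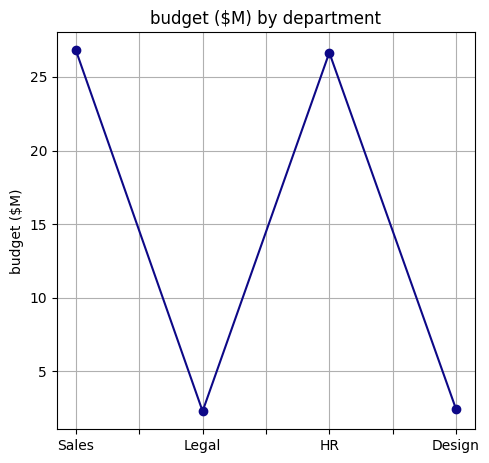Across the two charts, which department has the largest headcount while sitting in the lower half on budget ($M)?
Chart 2 median budget ($M) ≈ 15; below-median departments: Legal, Design. Among those, Design has the highest headcount (≈ 200).

Design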